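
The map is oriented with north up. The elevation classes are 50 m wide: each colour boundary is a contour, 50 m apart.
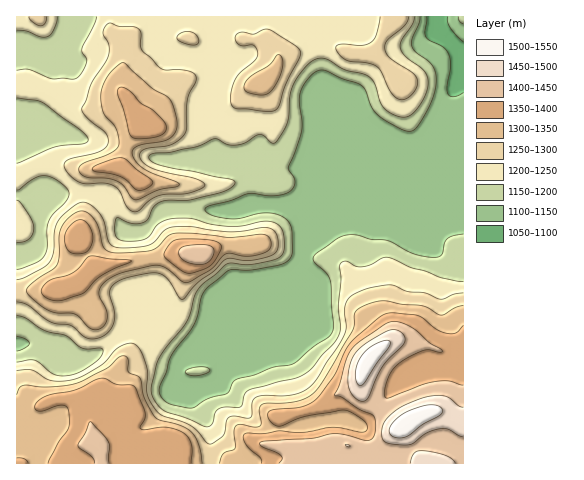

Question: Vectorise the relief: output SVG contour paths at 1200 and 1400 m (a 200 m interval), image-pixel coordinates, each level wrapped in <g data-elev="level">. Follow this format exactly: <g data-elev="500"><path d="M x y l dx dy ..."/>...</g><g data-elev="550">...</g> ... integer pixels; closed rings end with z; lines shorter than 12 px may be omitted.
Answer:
<g data-elev="1200"><path d="M17 315l9 3 19 12 22 6 15 12 6 1 13-1 2 1 0 2-4 7-10 9-12 6-10 3-8 0-6-2-14-12-5-2-17 2"/><path d="M463 282l-23-5-14-6-15-3-23-11-5 1-12 6-9 3-6-1-9-5-5 1-2 4 1 14-3 26 2 23-2 7-4 7-12 12-10 13-7 6-10 4-46 12-5 5-3 11-22 3-4 4-3 11-3 2-3 1-19-9-21-6-9-8-5-8-1-7 6-27 8-13 21-27 4-9 5-18 6-9 27-22 24 0 19-3 8-3 4-4 1-5-2-19-4-6-8-3-40 6-19-3-19-5-12-1-11 1-8 3-5 5-8 10-7 3-19 1-5-3-2-6 0-9 2-5 14 5 10 0 6-3 6-12 7-6 8-2 24 0 29-7 11-6 3-5-3-2-71-14-10-5-2-4 5-4 15-1 27-5 19-8 13 6 8 0 8-2 12-7 4-2 4 2 7 7 3 0 7-9 6-11 3-28 4-12 11-15 10-9 11 0 18 11 24 6 6 7 6 19 6 8 14 7 6 0 5-2 6-6 6-10 5-16-1-6-2-6-20-15-5-8 1-7 11-16 2-8"/><path d="M17 242l7 0 5-3 4-5 1-6-5-13-9-13-3-2"/><path d="M17 190l2 0 16-12 10-2 7 1 8 5 7 6 2 6-3 8-13 12-4 7-2 9 0 19-3 8-8 6-19 6"/><path d="M17 98l19 2 7 3 39 28 5 6 1 3-5 4-30 4-36 15"/><path d="M17 30l10 1 14 6 6 0 6-6 4-14"/><path d="M97 17l-3 8-12 23 0 4 4 7 1 3-4 9-6 7-4 1-20 0-24-9-12 0"/></g><g data-elev="1400"><path d="M109 463l0-21-6-8-13-12-12 24 13 10 3 4 0 3"/><path d="M463 385l-15-4-13 0-14 4-32 13-4-1 0-7 3-12 4-8 7-7 25-13 6 0 10 2 3-1-2-2-11-6-12-11-9-6-12-4-9 1-28 18-9 8-4 9-7 26-6 11 8 2 16 12 15 7 3 10-3 12-3 2-5 0-19-5-12-1-22 4-47 3-5 1 0 3 3 2 18 8 1 4-3 4"/><path d="M193 264l9 0 7-3 5-8-1-5-4-3-8-1-13 1-7 3-2 4 1 5 6 5z"/></g>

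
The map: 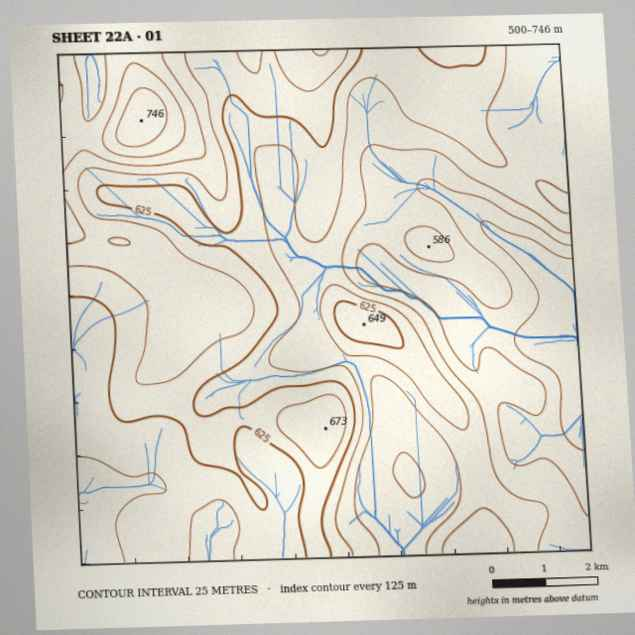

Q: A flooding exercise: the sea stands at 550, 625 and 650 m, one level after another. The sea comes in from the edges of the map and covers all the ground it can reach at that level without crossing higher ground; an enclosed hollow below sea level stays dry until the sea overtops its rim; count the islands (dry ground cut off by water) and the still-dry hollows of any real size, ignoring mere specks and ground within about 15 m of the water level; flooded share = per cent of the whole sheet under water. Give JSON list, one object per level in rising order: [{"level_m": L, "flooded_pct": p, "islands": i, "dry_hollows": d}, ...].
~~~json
[{"level_m": 550, "flooded_pct": 10, "islands": 0, "dry_hollows": 0}, {"level_m": 625, "flooded_pct": 70, "islands": 1, "dry_hollows": 0}, {"level_m": 650, "flooded_pct": 84, "islands": 1, "dry_hollows": 0}]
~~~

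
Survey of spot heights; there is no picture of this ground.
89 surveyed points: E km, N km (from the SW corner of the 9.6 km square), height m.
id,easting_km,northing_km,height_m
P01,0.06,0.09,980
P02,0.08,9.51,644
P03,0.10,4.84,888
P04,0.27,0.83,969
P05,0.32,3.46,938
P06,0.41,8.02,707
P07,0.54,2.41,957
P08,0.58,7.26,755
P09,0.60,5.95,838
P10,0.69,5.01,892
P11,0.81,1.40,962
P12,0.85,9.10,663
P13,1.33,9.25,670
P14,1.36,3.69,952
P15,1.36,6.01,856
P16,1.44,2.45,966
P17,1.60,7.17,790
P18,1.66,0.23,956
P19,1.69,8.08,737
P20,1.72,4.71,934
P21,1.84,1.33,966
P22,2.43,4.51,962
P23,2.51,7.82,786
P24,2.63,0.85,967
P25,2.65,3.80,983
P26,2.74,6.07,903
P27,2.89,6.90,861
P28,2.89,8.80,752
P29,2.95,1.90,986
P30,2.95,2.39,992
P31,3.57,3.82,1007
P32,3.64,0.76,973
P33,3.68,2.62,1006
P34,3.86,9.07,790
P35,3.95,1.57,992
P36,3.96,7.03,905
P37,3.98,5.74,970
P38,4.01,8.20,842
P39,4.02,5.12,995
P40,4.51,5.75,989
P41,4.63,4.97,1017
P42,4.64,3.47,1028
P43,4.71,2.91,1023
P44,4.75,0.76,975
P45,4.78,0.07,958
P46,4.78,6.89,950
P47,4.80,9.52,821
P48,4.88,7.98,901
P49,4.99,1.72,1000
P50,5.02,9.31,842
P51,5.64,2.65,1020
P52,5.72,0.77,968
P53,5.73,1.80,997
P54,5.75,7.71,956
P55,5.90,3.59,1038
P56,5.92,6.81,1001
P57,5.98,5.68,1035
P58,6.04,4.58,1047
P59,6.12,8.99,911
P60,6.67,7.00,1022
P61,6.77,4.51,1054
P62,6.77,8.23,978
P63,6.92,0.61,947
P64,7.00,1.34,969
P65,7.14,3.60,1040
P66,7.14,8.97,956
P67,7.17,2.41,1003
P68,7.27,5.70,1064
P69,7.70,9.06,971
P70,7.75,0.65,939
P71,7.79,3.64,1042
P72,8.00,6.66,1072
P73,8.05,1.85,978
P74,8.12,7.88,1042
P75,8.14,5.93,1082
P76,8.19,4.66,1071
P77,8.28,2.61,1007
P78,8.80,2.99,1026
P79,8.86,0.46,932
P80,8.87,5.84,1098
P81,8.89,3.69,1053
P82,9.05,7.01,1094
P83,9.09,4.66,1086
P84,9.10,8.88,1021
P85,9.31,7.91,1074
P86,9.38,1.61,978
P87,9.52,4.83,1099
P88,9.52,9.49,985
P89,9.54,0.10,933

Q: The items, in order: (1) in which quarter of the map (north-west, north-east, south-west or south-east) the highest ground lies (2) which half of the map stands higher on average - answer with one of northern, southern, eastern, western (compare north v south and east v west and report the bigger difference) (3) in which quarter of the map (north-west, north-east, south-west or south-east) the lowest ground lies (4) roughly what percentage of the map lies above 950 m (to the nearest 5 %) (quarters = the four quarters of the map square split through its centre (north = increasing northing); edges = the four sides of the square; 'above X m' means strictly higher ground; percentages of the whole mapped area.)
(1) The highest ground is in the north-east quarter.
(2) The eastern half stands higher on average than the western half.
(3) The lowest ground is in the north-west quarter.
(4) Roughly 65 % of the ground is higher than 950 m.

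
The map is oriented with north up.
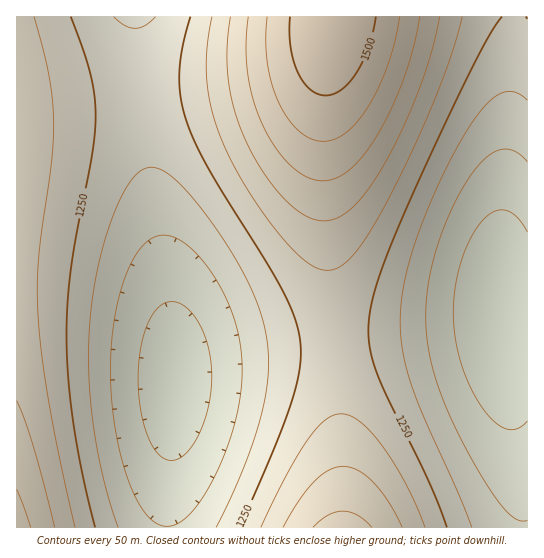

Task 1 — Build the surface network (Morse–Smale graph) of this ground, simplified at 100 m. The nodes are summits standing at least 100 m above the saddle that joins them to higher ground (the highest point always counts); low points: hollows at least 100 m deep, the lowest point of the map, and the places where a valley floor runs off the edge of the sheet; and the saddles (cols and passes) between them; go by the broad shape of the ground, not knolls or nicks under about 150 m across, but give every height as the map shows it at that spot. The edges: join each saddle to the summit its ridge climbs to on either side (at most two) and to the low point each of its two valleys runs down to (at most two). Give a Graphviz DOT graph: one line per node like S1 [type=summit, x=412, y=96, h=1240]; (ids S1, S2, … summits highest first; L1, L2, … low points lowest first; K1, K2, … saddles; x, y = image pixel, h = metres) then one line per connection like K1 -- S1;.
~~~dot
graph terrain {
  S1 [type=summit, x=333, y=19, h=1541];
  S2 [type=summit, x=17, y=527, h=1421];
  S3 [type=summit, x=342, y=527, h=1418];
  L1 [type=low, x=501, y=315, h=1060];
  L2 [type=low, x=174, y=381, h=1074];
  K1 [type=saddle, x=334, y=341, h=1270];
  K2 [type=saddle, x=139, y=97, h=1222];
  K1 -- S1;
  K1 -- S3;
  K1 -- L1;
  K1 -- L2;
  K2 -- S1;
  K2 -- S2;
  K2 -- L2;
}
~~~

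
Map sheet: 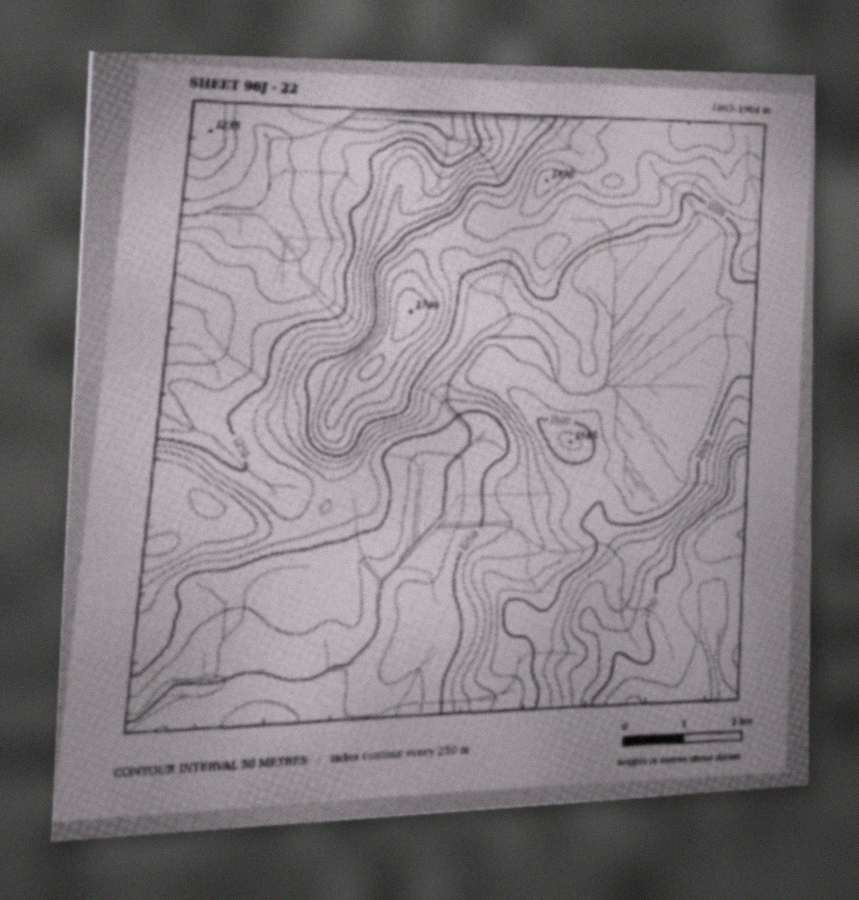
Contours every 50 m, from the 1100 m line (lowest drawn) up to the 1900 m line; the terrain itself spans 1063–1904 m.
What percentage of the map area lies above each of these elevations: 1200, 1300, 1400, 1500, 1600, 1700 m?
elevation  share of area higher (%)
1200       81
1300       64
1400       54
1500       29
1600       18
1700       8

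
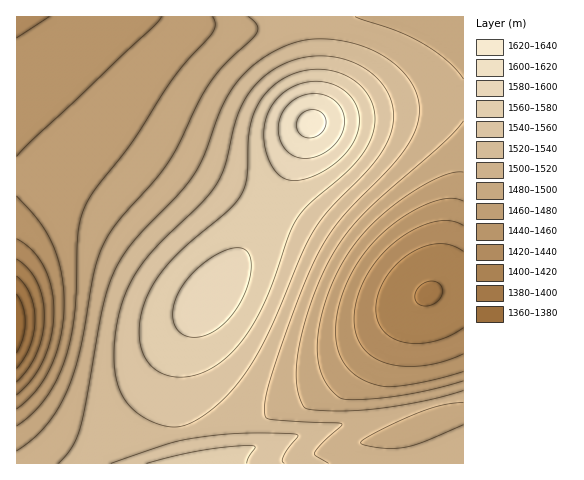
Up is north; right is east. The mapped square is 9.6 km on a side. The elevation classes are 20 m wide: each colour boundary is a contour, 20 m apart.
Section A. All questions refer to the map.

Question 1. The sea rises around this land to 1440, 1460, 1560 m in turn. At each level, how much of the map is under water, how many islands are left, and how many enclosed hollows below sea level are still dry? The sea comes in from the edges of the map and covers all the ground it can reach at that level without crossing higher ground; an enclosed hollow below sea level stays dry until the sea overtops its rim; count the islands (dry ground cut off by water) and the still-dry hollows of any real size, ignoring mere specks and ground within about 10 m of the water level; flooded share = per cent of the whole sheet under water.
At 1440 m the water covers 9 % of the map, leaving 0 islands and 0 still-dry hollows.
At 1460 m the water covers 18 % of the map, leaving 0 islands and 0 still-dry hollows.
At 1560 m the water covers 84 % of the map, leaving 1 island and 0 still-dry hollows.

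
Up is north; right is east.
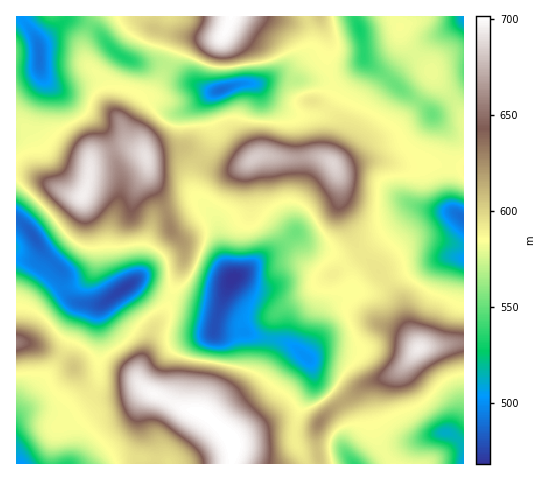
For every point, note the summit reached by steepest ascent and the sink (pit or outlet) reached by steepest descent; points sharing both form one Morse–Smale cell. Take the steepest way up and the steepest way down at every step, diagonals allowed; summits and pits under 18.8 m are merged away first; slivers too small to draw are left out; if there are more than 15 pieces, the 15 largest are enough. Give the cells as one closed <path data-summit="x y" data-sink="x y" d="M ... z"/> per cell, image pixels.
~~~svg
<path data-summit="232 441" data-sink="234 278" d="M297 233l-17 14-18 11-18 15-10 4-16 32-48-10-6 15-11 16-16 45 4 10 10 7-7 6-4 11 1 36-4 13 2 6 166-1-10-22 0-13 3-16 17-29-3-18-7-10 15-26 6-20 7-6 20-12 19 0 14-11-25-27-11 7-7 1-14-8-21-7z"/><path data-summit="333 164" data-sink="234 278" d="M273 156l-15 0-12 8-15 6-14-1-18-9-6 8-1 19 3 7 22 27 6 36 8 19 4 1 9-4 18-15 23-14 10-11 13 13 21 7 14 8 7-1 11-7-21-40 0-27-6-21-4-4-9-4-36 1z"/><path data-summit="419 348" data-sink="234 278" d="M386 282l-14 9-19 0-20 12-7 6-6 20-15 26 7 10 3 18-17 29-3 16 0 13 11 23 13-1-3-26 4-17 42-34 34-13 22-24-11-26-5-21z"/><path data-summit="83 195" data-sink="125 287" d="M112 149l-17 7-4 4-3 22-7 15-12-3-35-18-10-4-8 1 0 45 12 10 16 24 18 18 1 17 3 7 11 9 25 1 21-16-9-16-5-14 1-31 11-33 0-19z"/><path data-summit="231 17" data-sink="221 90" d="M320 16l-20 6-19-1-16-5-34 0-6 17-7 5-38 0-6 10-6 18 27 18 19 8 24-8 21 0 14-6 20 2 39 0-4-14 2-23z"/><path data-summit="333 164" data-sink="360 28" d="M364 58l-4 9-21 23-11 19 9 9 2 6-9 30 0 5 4 7 9 2 24-7 16 0 23 5 26-2 17 1 3-12 0-14-4-8-21-23-57-43z"/><path data-summit="146 157" data-sink="40 59" d="M75 20l-11 1-26 22 4 31 11 13 48 38 8 14 3 10 15-2 12 3-12-11-3-13 17-24 14-12 12-24-2-2-28-1-17-7-13-13-11-14z"/><path data-summit="419 348" data-sink="463 463" d="M463 343l-43 4-24 26-29 11-2 7 9 39 11 25 14-9 41-14 12 2 12 11z"/><path data-summit="333 164" data-sink="221 90" d="M255 84l-21 1-19 7-5 5-3 13 6 19 0 7-6 14-8 9 11 7 13 4 16-2 19-12 27 2 36-1 9 4 0-7 9-30-2-6-9-9-8 6-7 1-21-2-25-14z"/><path data-summit="232 441" data-sink="21 463" d="M143 388l-17 7-13 3-12 0-7-4-12 12-19 10-21-6-13 0-8 4-5 5 0 44 122 1-1-6 4-13-1-36 4-11 7-6z"/><path data-summit="83 195" data-sink="40 59" d="M40 66l-9 4-15 0 0 54 8 3 7 12 4 26 4 10 18 14 12 5 12 3 7-15 3-22 11-8 9-2 1-4-11-21-48-38-10-11z"/><path data-summit="17 342" data-sink="125 287" d="M41 248l-2 5-7 7-16-1 0 83 23 4 28 14 6 5 13 23 6 6 7-11 1-48-2-21 3-9-16-1-12-3-10-14-1-17z"/><path data-summit="333 164" data-sink="463 218" d="M383 161l-16 0-31 7 4 18 0 27 21 39 31-22 24-23 18 4 21 0-5-9-1-37-17-1-26 2z"/><path data-summit="232 441" data-sink="125 287" d="M139 282l-8 1-28 20-4 5 0 75-6 10 4 3 23 0 23-8-6-11 1-8 10-21 5-18 11-16 7-16z"/><path data-summit="146 157" data-sink="221 90" d="M167 65l-12 25-14 12-15 22-2 8 3 7 19 17 11-5 26-3 17 10 7-8 6-14-6-33 7-11-19-8z"/>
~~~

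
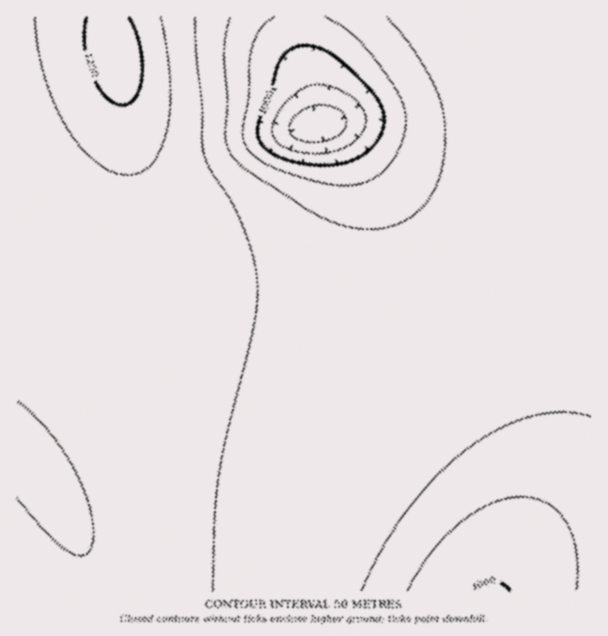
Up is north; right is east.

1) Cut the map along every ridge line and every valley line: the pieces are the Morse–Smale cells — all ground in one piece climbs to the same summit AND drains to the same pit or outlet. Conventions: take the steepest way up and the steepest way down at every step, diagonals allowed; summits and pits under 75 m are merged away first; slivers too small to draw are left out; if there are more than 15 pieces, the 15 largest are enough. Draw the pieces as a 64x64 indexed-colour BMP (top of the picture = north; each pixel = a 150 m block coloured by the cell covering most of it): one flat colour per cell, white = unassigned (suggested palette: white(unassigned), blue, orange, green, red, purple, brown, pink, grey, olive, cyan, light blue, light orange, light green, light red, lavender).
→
<image width="64" height="64" href="data:image/bmp;base64,Qk12CAAAAAAAAHYAAAAoAAAAQAAAAEAAAAABAAQAAAAAAAAIAAATCwAAEwsAABAAAAAAAAAA////ALR3HwAOf/8ALKAsACgn1gC9Z5QAS1aMAMJ34wB/f38AIr28AM++FwDox64AeLv/AIrfmACWmP8A1bDFADMzMzMxERERERERERERERERERERERERERERERERERERMzMzMzEREREREREREREREREREREREREREREREREREREzMzMzERERERERERERERERERERERERERERERERERERETMzMzMRERERERERERERERERERERERERERERERERERERMzMzMREREREREREREREREREREREREREREREREREREREzMzMxERERERERERERERERERERERERERERERERERERETMzMxERERERERERERERERERERERERERERERERERERERMzMzEREREREREREREREREREREREREREREREREREREREzMzERERERERERERERERERERERERERERERERERERERETMzMRERERERERERERERERERERERERERERERERERERERMzMREREREREREREREREREREREREREREREREREREREREzMRERERERERERERERERERERERERERERERERERERERETMxERERERERERERERERERERERERERERERERERERERERMxERERERERERERERERERERERERERERERERERERERERExERERERERERERERERERERERERERERERERERERERERERERERERERERERERERERERERERERERERERERERERERERERERERERERERERERERERERERERERERERERERERERERERERERERERERERERERERERERERERERERERERERERERERERERERERERERERERERERERERERERERERERERERERERERERERERERERERERERERERERERERERERERERERERERERERERERERERERERERERERERERERERERERERERERERERERERERERERERERERERERERERERERERERERERERERERERERERERERERERERERERERERERERERERERERERERERERERERERERERERERERERERERERERERERERERERERERERERERERERERERERERERERERERERERERERERERERERERERERERERERERERERERERERERERERERERERERERERERERERERERERERERERERERERERERERERERERERERERERERERERERERERERERERERERERERERERERERERERERERERERERERERERERERERESIiIiIiIiERERERERERERERERERERERERERERERERIiIiIiIiIiIiIRERERERERERERERERERERERERERESIiIiIiIiIiIiIiIREREREREREREREREREREREREREiIiIiIiIiIiIiIiIiIRERERERERERERERERERERERIiIiIiIiIiIiIiIiIiIiERERERERERERERERERERERIiIiIiIiIiIiIiIiIiIiIhEREREREREREREREREREREiIiIiIiIiIiIiIiIiIiIiIREREREREREREREREREREiIiIiIiIiIiIiIiIiIiIiIiEREREREREREREREREREiIiIiIiIiIiIiIiIiIiIiIiIhERERERERERERERERESIiIiIiIiIiIiIiIiIiIiIiIiERERERERERERERERESIiIiIiIiIiIiIiIiIiIiIiIiIhERERERERERERERERIiIiIiIiIiIiIiIiIiIiIiIiIiEREREREREREREREREiIiIiIiIiIiIiIiIiIiIiIiIiIhERERERERERERERESIiIiIiIiIiIiIiIiIiIiIiIiIiERERERERERERERERIiIiIiIiIiIiIiIiIiIiIiIiIiIREREREREREREREREiIiIiIiIiIiIiIiIiIiIiIiIiIiERERERERERERERESIiIiIiIiIiIiIiIiIiIiIiIiIiIRERERERERERERERIiIiIiIiIiIiIiIiIiIiIiIiIiIhEREREREREREREREiIiIiIiIiIiIiIiIiIiIiIiIiIiERERERERERERERESIiIiIiIiIiIiIiIiIiIiIiIiIiIRERERERERERERERIiIiIiIiIiIiIiIiIiIiIiIiIiIhERERERERERERERIiIiIiIiIiIiIiIiIiIiIiIiIiIiEREREREREREREREiIiIiIiIiIiIiIiIiIiIiIiIiIiIRERERERERERERESIiIiIiIiIiIiIiIiIiIiIiIiIiIhERERERERERERERIiIiIiIiIiIiIiIiIiIiIiIiIiIiEREREREREREREREiIiIiIiIiIiIiIiIiIiIiIiIiIiIRERERERERERERESIiIiIiIiIiIiIiIiIiIiIiIiIiIRERERERERERERERIiIiIiIiIiIiIiIiIiIiIiIiIiIhEREREREREREREREiIiIiIiIiIiIiIiIiIiIiIiIiIiEREREREREREREREiIiIiIiIiIiIiIiIiIiIiIiIiIiIRERERERERERERESIiIiIiIiIiIiIiIiIiIiIiIiIiIRERERERERERERERIiIiIiIiIiIiIiIiIiIiIiIiIiIhEREREREREREREREiIiIiIiIiIiIiIiIiIiIiIiIiIiERERERERERERERESIiIiIiIiIiIiIiIiIiIiIiIiIiERERERERERERERESIiIiIiIiIiIiIiIiIiIiIiIiIiIRERERERERERERERIiIiIiIiIiIiIiIiIiIiIiIiIiIRERERERER"/>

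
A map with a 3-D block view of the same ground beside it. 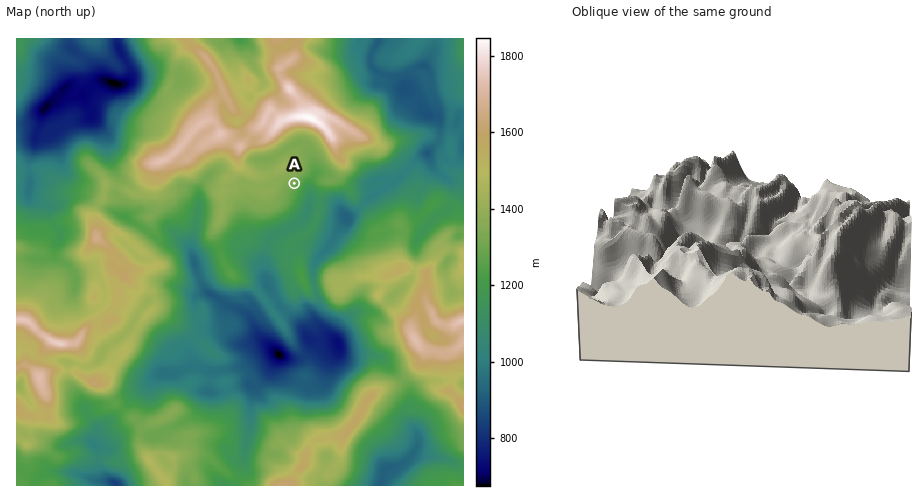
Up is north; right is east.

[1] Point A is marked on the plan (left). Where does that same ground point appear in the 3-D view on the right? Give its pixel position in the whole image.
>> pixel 808 248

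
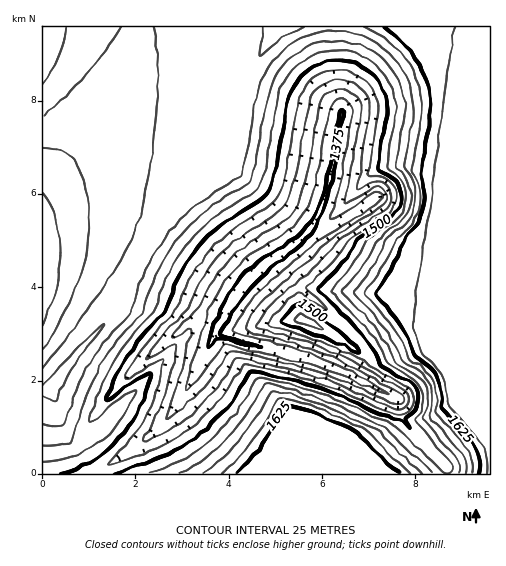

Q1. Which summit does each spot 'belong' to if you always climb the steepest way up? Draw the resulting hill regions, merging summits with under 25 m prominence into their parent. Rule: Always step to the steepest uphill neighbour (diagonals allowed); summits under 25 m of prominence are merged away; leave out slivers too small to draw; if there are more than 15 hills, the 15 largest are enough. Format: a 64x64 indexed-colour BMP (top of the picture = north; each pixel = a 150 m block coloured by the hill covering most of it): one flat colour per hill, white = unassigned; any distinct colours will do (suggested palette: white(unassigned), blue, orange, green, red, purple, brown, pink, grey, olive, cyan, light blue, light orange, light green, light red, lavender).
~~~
<image width="64" height="64" href="data:image/bmp;base64,Qk12CAAAAAAAAHYAAAAoAAAAQAAAAEAAAAABAAQAAAAAAAAIAAATCwAAEwsAABAAAAAAAAAA////ALR3HwAOf/8ALKAsACgn1gC9Z5QAS1aMAMJ34wB/f38AIr28AM++FwDox64AeLv/AIrfmACWmP8A1bDFADMzMzEiIiIiIiIiIiIiIiIiIiIiIiIiIiIiIiIiERERMzMzEREiIiIiIiIiIiIiIiIiIiIiIiIiIiIiIiEREREzMzMRERIiIiIiIiIiIiIiIiIiIiIiIiIiIiIiERERETMzMRERERIiIiIiIiIiIiIiIiIiIiIiIiIiIiERERERMzMxERERESIiIiIiIiIiIiIiIiIiIiIiIiIiIREREREzMzMREREREiIiIiIiIiIiIiIiIiIiIiIiIiIRERERETMzMxERERERIiIiIiIiIiIiIiIiIiIiIiIiIRERERERMzMzMRERERESIiIiIiIiIiIiIiIiIiIiIiIREREREREzMzMzEREREREiIiIiIiIiIiIiIiIiIiIiIRERERERETMzMzMRERERERIiIiIiIiIiIiIiIiIiIiIhERERERERMzMzMzERERERESIiIiIiIiIiIiIiIiIiIiEREREREREzMzMzMxERERERIiIiIiIiIiIiIiIiIiIhERERERERETMzMzMzMRERERESIiIiIiIiIiIiIiIiIRERERERERERMzMzMzMzERERERIiIiIiIiIiIiIiIiUREREREREREREzMzMzMzMxERERESIiIiIiIiIiIiIlVRERERERERERETMzMzMzMzMRERERIiIiIiIiIiIiJVVVURERERERERERMzMzMzMzMzERERESIiIiIiIiIlVVVVVREREREREREREzMzMzMzMzMxERERIiIiIiIlVVVVVVVVERERERERERETMzMzMzMzMzMRERESIiIlVVVVVVVVVVERERERERERERMzMzMzMzMzMzERERIlVVVVVVVVVVVVEREREREREREREzMzMzMzMzMzMzEREVVVVVVVVVVVVVERERERERERERETMzMzMzMzMzMzMxERVVVVVVVVVVVVERERERERERERERMzMzMzMzMzMzMzMxM1VVVVVVVVVVEREREREREREREREzMzMzMzMzMzMzMzMzNVVVVVVVVVERERERERERERERETMzMzMzMzMzMzMzMzM1VVVVVVVRERERERERERERERERMzMzMzMzMzMzMzMzMzNVVVVVVREREREREREREREREREzMzMzMzMzMzMzMzMzEVVVVVVRERERERERERERERERETMzMzMzMzMzMzMzMzERFVVVVRERERERERERERERERERMzMzMzMzMzMzMzMxERERVVVREREREREREREREREREREzMzMzMzMzMzMzMREREREVVVERERERERERERERERERETMzMzMzMzMzMzMREREREREVERERERERERERERERERERMzMzMzMzMzMzEREREREREREREREREREREREREREREREzMzMzMzMzMxERERERERERERERERERERERERERERERETMzMzMzMzMxERERERERERERERERERERERERERERERERMzMzMzMzMRERERERERERERERERERERERERERERERERERETMzMREREREREREREREREREREREREREREREREREREREREREREREREREREREREREREREREREREREREREREREREREREREREREREREREREREREREREREREREREREREREREREREREREREREREREREREREREREREREREREREREREREREREREREREREREREREREREREREREREREREREREREREREREREREREREREREREREREREREREREREREREREREREREREREREREREREREREREREREREREREREREREREREREREUERERERERERERERERERERERERERERERERERERERERERRBERERERERERERERERERERERERERERERERERERERERFEQREREREREREREREREREREREREREREREREREREREREUREERERERERERERERERERERERERERERERERERERERERRERBERERERERERERERERERERERERERERERERERERERFEREQREREREREREREREREREREREREREREREREREREREURERBERERERERERERERERERERERERERERERERERERERREREQRERERERERERERERERERERERERERERERERERERFEREREEREREREREREREREREREREREREREREREREREREUREREQRERERERERERERERERERERERERERERERERERERREREREERERERERERERERERERERERERERERERERERERFERERERBEREREREREREREREREREREREREREREREREREUREREREERERERERERERERERERERERERERERERERERERRERERERBERERERERERERERERERERERERERERERERERFEREREREEREREREREREREREREREREREREREREREREREURERERERBERERERERERERERERERERERERERERERERERREREREREERERERERERERERERERERERERERERERERERFEREREREQREREREREREREREREREREREREREREREREREUREREREREERERERERERERERERERERERERERERERERERREREREREQRERERERERERERERERERERERERERERERERFERERERERBEREREREREREREREREREREREREREREREREUREREREREERERERERERERERERERERERERERERERERER"/>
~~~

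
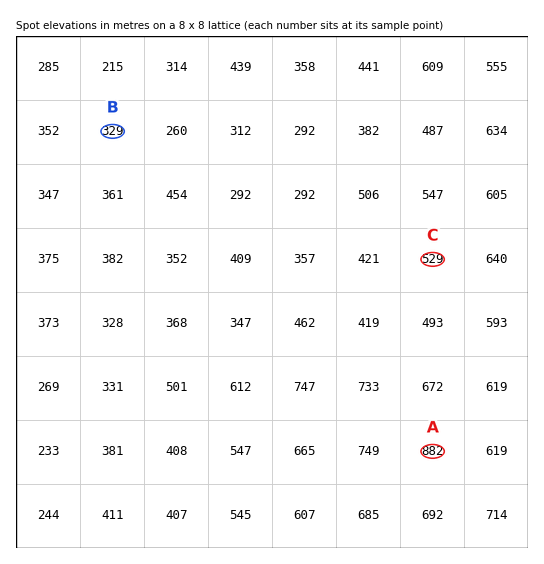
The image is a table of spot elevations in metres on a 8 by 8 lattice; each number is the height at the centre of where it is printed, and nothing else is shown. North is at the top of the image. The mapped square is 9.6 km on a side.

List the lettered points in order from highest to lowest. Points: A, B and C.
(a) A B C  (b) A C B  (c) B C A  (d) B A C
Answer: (b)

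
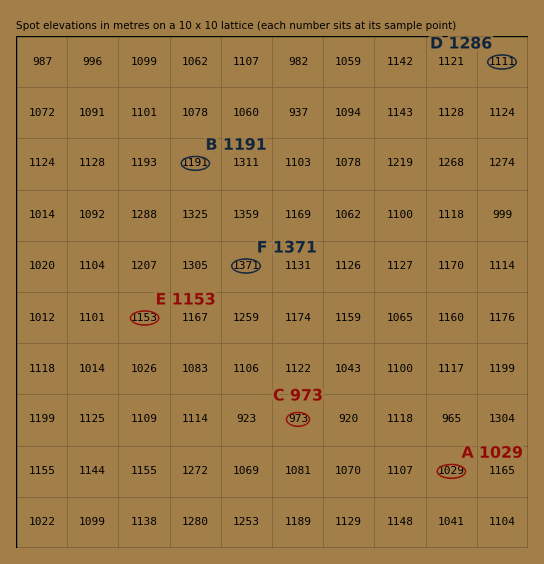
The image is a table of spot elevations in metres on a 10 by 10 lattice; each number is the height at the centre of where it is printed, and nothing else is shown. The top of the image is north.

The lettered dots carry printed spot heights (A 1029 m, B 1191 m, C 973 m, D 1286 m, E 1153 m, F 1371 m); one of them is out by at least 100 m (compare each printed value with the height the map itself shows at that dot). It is D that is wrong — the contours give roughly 1111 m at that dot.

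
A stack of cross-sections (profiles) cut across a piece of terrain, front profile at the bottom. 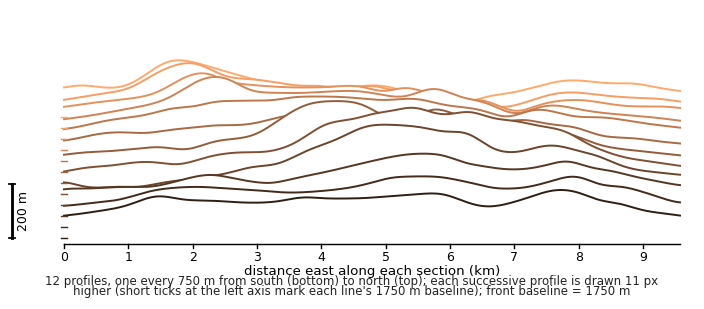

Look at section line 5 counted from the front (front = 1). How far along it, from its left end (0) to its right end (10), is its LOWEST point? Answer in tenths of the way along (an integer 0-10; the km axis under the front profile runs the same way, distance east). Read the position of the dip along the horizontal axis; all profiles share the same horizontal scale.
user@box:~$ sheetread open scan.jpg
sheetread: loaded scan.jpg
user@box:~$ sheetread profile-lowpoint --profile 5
0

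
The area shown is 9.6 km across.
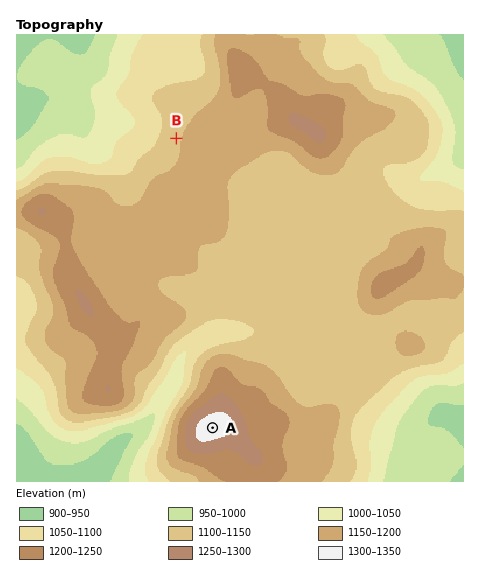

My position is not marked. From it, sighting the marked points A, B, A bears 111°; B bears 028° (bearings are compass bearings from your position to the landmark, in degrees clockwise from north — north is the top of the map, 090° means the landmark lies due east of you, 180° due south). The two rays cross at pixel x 55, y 367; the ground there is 1130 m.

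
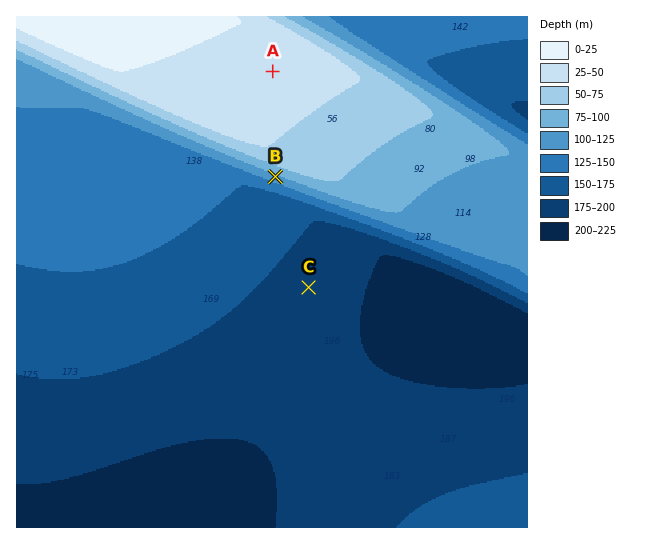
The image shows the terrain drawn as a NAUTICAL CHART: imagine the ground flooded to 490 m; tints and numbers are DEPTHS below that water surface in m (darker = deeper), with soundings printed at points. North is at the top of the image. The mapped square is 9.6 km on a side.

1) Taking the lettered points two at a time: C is below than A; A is above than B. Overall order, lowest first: C B A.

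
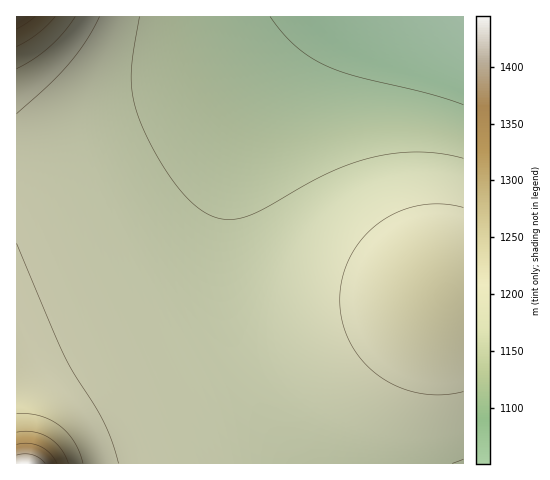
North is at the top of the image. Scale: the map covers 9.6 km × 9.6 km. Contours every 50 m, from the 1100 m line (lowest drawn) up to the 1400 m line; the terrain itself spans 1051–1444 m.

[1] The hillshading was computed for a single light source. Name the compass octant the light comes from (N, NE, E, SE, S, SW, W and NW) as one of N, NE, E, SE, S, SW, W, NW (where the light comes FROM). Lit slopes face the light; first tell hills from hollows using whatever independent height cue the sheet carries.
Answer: NW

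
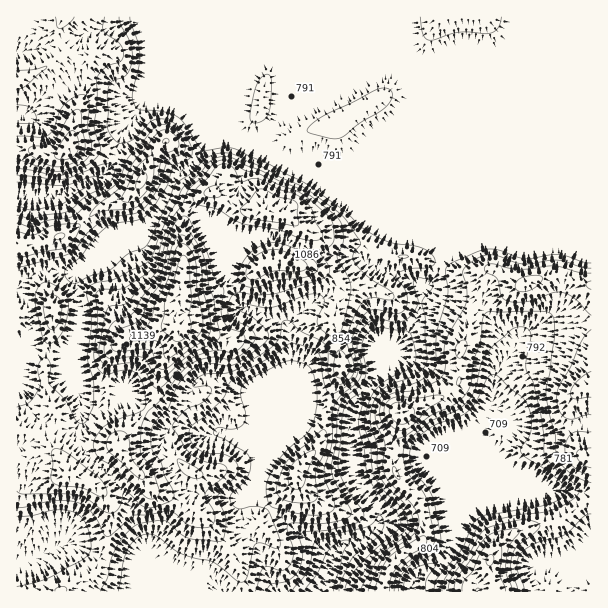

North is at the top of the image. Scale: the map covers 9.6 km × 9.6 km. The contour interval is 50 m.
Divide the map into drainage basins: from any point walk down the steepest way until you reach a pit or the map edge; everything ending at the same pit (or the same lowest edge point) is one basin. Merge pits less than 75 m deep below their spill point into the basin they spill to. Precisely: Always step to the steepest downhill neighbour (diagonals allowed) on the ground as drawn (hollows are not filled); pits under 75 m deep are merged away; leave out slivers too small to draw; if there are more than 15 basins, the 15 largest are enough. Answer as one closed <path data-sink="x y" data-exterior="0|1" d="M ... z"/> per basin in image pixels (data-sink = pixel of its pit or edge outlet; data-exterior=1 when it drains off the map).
<path data-sink="323 591" data-exterior="1" d="M591 16l-575 1 0 130 10 1 19 8 17-2 7-8 33 5 32 13 10 12-5 10-11 12-29 10-16 15-18 12-33 11-16-1 1 347 365-1 2-10 7-17 10-10 16-8 5-6 4-7 0-14-5-15-5-7-16-17-6-10 0-21 8-35 47-20 8-8 3-8 0-28 6-11 6-24 16-43 3-2 6 0 24 14 30-8 13 1 21 7 7 0z"/><path data-sink="413 591" data-exterior="1" d="M497 270l-6 0-7 11-18 58-6 11 0 28-3 8-8 8-47 20-8 35 0 21 6 10 20 21 6 18 0 14-4 7-5 6-16 8-10 10-7 17-1 11 84 0 1-7 19-16 9-23 8-8 23-10 30-6 28-20 7-2 0-41-5-2-7-8-2-23-6-19 4-12 5-5 11-4 0-101-35-9-14 1-22 7z"/><path data-sink="30 195" data-exterior="0" d="M75 146l-6 0-3 5-9 5-12 0-19-8-10 1 1 95 15 2 33-11 18-12 16-15 29-10 11-12 5-10-10-12-32-13z"/>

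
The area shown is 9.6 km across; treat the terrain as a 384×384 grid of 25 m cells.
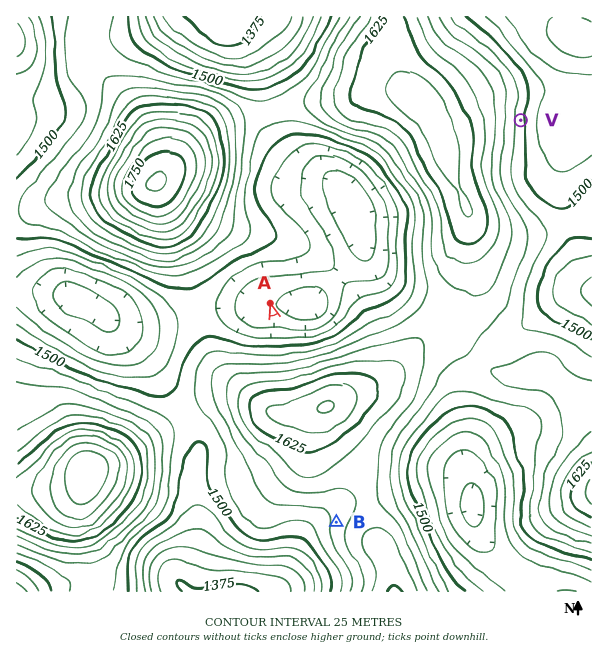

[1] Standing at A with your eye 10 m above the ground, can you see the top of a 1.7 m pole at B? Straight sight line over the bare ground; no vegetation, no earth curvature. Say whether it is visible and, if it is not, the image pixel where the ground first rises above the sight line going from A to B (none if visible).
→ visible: false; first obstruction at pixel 278 328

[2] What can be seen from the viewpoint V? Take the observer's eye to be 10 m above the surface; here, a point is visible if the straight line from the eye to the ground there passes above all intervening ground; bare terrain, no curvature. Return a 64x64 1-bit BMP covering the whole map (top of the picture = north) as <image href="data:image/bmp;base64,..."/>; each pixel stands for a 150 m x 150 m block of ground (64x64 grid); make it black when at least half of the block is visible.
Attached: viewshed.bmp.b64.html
<image width="64" height="64" href="data:image/bmp;base64,Qk0+AgAAAAAAAD4AAAAoAAAAQAAAAEAAAAABAAEAAAAAAAACAAATCwAAEwsAAAIAAAAAAAAA////AAAAAAAAAAAAAAAAAAAAAAAAAAAAAAAAAAAAAAAAAAAAAAAAAAAAAAAAAAAAAAAAAAAAAAAAAAAAAAAAAAAAAAAAAAAAAAAAAAAAAAAAAAAAAAAAAAAAAAAAAAAAAAAAAAAAAA8AAAAAAAAADwAAAAAAAAAHAAAAAAAAAAcAAAAAAAAABwAAAAAAAAADAAAAAAAAAAEAAAAAAAAAAAAAAAAAAAAAAAAAAAAAAAMAAAAAAAAABwAAAAAAAAAHAAAAAAAAAAcAAAAAAAAADwAAAAAAAAAPAAAAAAAAAAcAAAAAAAAAAQAAAAAAAAAAAAAAAAAAAAAAAAAAAAAAAAAAAAAAAAAAAAAAAAAAAAAAAAAAAAAAAAAAAAAAAAAAAAAAAAAAAAAAAAAAAAAAAAAAAAAAAAAAAAAAAAAAAAAAAAAAAAAAAAAAAAAAAAHwAAAAAAAAB/8AAAAAAAAf/wAAAAAAAB//AAAAAAAAP/8AAAAAAAA//wAAAAAAAD//AAAAAAAAP/8AAAAAAAAf/wAAAAAAAB//AAAAAAAAD/8AAAAAAAAP/wAAAAAAAAf/AAAAAAAAB/8AAAAAAAAD/wAAAAAAAAD/AAAAAAAAAB8AAAAAAAAAAQAAAAAAAAAAAAAAAAAAAAAAAAAAAAAAAAAAAAAAAAABAAAAAAAAAAMAAAAAAAAABw=="/>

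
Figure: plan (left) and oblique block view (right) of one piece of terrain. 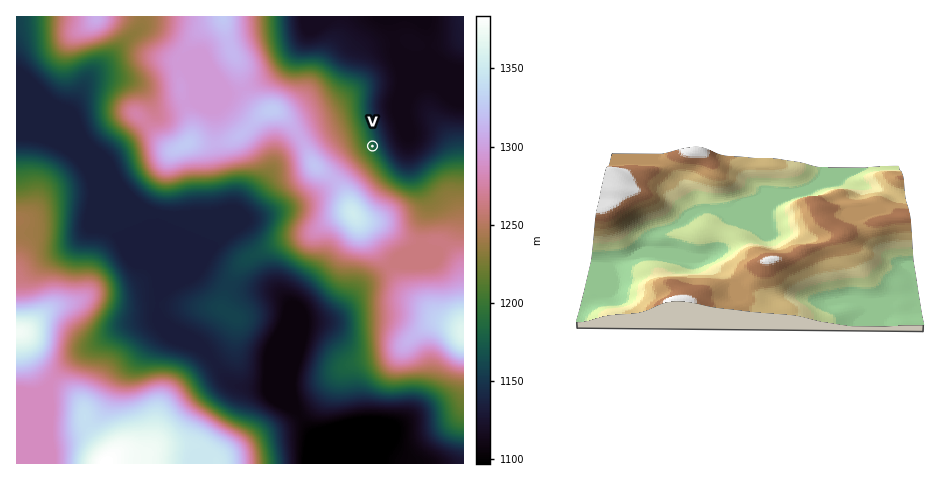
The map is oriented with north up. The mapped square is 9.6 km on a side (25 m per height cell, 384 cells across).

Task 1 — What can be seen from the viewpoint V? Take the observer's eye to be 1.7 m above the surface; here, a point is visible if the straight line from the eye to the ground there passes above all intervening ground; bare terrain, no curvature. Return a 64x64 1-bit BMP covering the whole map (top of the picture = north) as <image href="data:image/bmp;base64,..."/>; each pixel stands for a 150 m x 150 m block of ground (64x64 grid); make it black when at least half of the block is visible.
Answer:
<image width="64" height="64" href="data:image/bmp;base64,Qk0+AgAAAAAAAD4AAAAoAAAAQAAAAEAAAAABAAEAAAAAAAACAAATCwAAEwsAAAIAAAAAAAAA////AAAAAAAAAAAAAAAAAAAAAAAAAAAAAAAAAAAAAAAAAAAAAAAAAAAAAAAAAAAAAAAAAAAAAAAAAAAAAAAAAAAAAAAAAAAAAAAAAAAAAAAAAAAAAAAAAAAAAAAAAAAAAAAAAAAAAAAAAAAAAAAAAAAAAAAAAAAAAAAAAAAAAAAAAAAAAAAAAAAAAAAAAAAAAAAAAAAAAAAAAAAAAAAAAAAAAAAAAAAAAAAAAAAAAAAAAAAAAAAAAAAAAAAAAAAAAAAAAAAAAAAAAAAAAAAAAAAAAAAAAAAAAAAAAAAAAAAAAAAAAAAAAAAAAAAAAAAAAAAAAAAAAAAAAAAAAAAAAAAAAAAAAAAAAAAAAAAAAAAAAAAAAAAADAAAAAAAAAAMAAAAAAAAAAQAAAAAAAAYAAAAAAAAAD/wAAAAAAAAf/gAAAAAAAD//AAAAAAAAP/+AAAAAAAB//8AAAAAAAH//wAAAAAAAH//AAAAAAAAP/8AAAAAAAB//wAAAAAAAH//AAAAAAAA//8AAAAAAAD//wAAAAAAAP//AAAAAAAA//8AAAAAAAD//wAAAAAAAP//AAAAAAAAf/8AAAAAAAAf/wAAAAAAAA//AAAAAAAAD/8AAAAAAAAP/wAAAAAAAA//AAAAAAAAD/8AAAAAAAAf/wAAAAAAAB//AAAAAAAAH/8AAAAAAAAf/w=="/>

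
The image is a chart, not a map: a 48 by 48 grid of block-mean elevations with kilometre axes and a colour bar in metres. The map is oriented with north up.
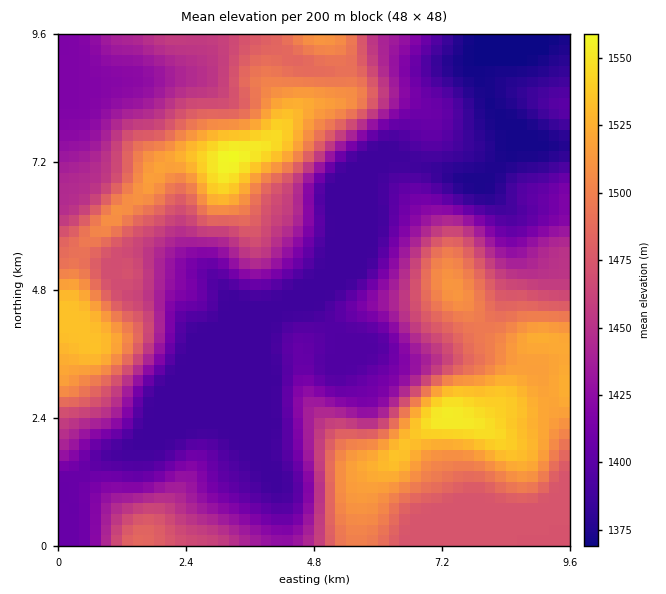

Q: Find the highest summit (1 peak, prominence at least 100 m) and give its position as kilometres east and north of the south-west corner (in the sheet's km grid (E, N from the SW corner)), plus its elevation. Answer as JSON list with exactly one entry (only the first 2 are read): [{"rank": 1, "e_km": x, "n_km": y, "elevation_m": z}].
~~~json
[{"rank": 1, "e_km": 3.26, "n_km": 7.29, "elevation_m": 1559}]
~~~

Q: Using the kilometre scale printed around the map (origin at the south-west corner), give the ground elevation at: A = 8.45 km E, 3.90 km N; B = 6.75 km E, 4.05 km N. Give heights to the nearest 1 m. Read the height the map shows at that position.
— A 1510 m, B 1458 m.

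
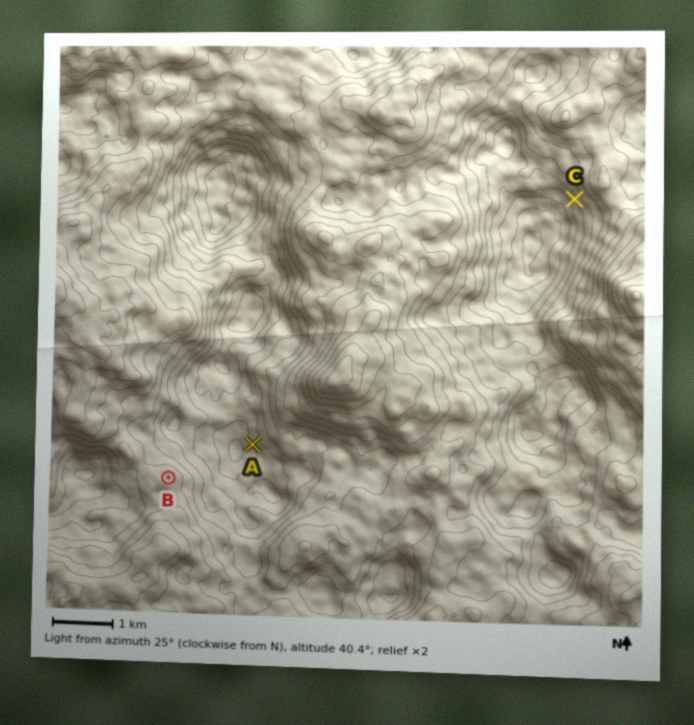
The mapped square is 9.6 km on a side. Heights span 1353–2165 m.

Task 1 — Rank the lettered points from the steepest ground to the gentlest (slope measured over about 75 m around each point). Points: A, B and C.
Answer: C A B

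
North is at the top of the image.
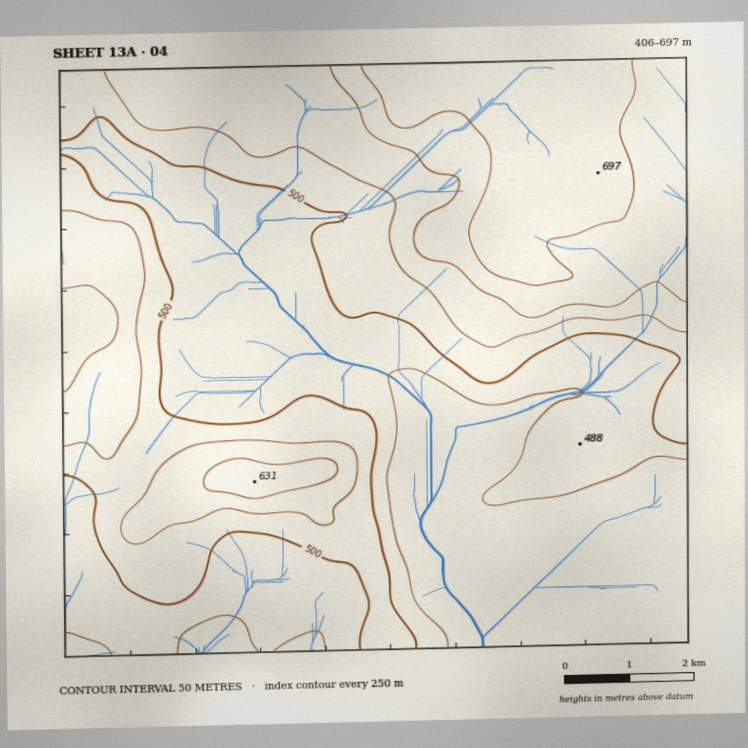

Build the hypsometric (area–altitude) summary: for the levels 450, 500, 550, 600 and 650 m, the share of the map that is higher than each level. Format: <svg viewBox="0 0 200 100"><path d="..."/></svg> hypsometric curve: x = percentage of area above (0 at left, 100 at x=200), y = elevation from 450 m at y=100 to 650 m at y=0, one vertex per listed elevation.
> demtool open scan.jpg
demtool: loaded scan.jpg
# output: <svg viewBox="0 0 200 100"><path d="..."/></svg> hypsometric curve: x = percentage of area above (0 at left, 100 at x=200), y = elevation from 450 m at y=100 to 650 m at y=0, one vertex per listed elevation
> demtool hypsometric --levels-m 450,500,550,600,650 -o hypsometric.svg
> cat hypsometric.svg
<svg viewBox="0 0 200 100"><path d="M166 100l-57-25-37-25-32-25-21-25"/></svg>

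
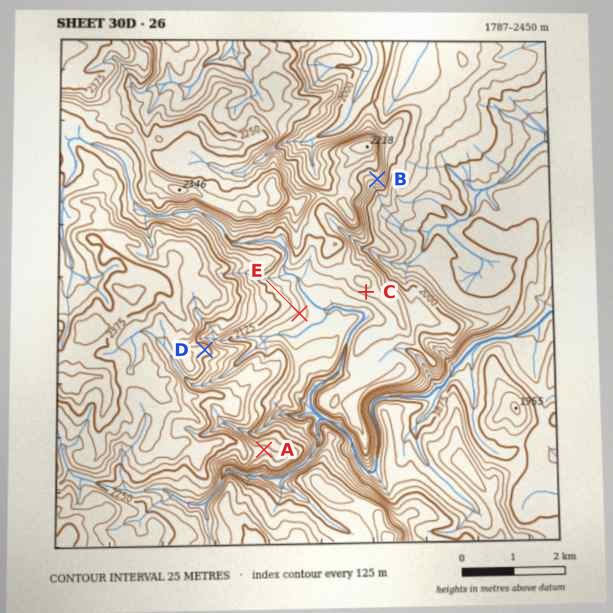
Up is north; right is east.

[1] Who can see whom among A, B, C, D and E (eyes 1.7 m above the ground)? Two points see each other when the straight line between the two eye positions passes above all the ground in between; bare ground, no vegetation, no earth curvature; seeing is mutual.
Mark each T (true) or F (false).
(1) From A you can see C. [T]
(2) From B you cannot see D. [T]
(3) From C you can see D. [T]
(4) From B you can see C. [F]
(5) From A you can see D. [F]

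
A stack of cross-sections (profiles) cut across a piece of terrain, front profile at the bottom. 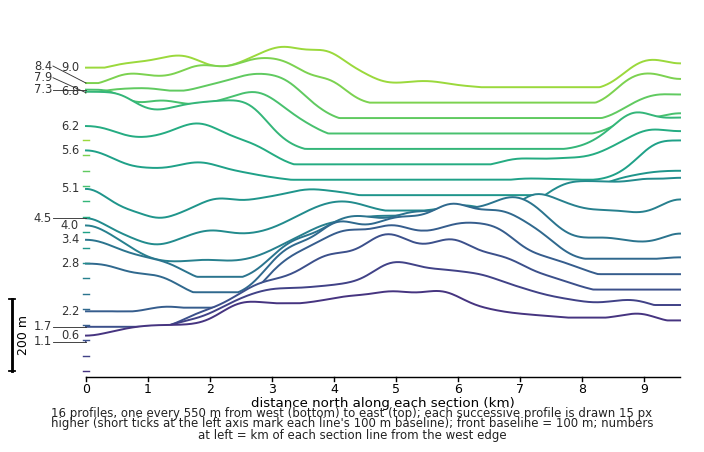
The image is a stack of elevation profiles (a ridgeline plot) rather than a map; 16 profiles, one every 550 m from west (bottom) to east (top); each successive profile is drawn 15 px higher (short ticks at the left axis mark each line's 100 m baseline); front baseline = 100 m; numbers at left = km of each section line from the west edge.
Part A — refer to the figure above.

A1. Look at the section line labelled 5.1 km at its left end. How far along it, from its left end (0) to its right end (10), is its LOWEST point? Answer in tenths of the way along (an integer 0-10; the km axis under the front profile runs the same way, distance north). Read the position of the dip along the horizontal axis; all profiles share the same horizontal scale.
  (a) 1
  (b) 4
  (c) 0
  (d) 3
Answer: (a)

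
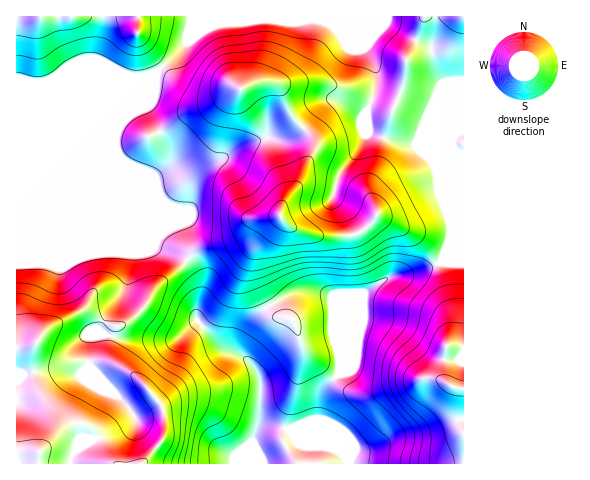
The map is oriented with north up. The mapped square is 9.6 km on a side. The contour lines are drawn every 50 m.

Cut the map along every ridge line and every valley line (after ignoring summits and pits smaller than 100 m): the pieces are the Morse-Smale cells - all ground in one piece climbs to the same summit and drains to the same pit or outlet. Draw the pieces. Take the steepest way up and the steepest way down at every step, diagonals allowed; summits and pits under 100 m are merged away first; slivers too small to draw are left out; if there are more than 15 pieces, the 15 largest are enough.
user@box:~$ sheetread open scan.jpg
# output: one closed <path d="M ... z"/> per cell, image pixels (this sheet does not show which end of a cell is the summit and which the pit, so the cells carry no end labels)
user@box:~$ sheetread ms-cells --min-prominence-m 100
<path d="M463 16l-227 0-30 13-18 13-6 8-21 17-31 32-4 10-10 24 0 15 4 7 1 11 30 73 4 8 28 11 12 9 7 14 0 13-5 15 0 11 27 30 22 9 13 16 2 8-1 33-7 26 6 22 88 0-1-5-12-9-6-9-10-23 1-16 5-13 15-17 0-19 23-58 13-9 17-10 22-3 26-11 24 1z"/><path d="M155 73l-11 4-12 0-7-4-57 0-25 9-27-2 1 384 242-1 0-5-6-16 7-26 1-33-2-8-13-16-22-9-27-30 0-11 5-15-2-16-5-11-8-7-13-7-19-7-35-84 0-7-4-7 2-19 12-30z"/><path d="M445 262l-5 0-26 11-25 4-27 18-23 58 0 19-15 17-5 13-1 12 11 30 17 15 2 5 116-1 0-199z"/><path d="M235 16l-218 0-1 62 27 4 25-9 57 0 7 4 21-3 49-43z"/>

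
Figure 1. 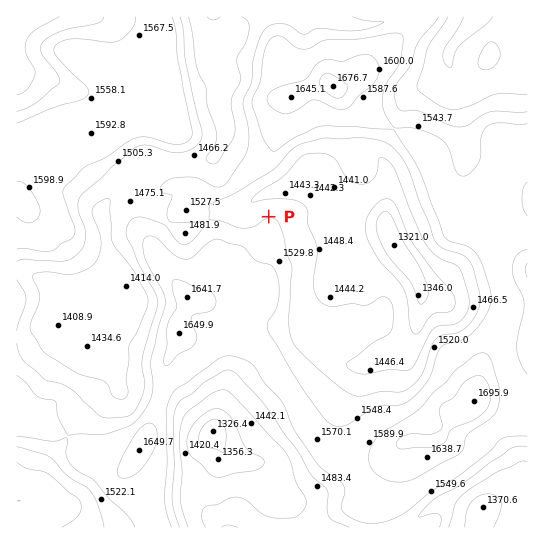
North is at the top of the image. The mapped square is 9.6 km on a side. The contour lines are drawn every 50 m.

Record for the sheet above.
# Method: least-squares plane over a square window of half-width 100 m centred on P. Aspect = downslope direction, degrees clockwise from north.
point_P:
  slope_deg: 7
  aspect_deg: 353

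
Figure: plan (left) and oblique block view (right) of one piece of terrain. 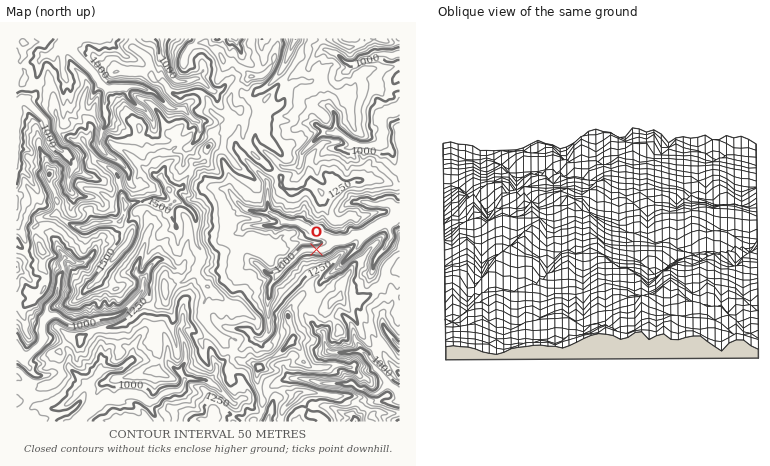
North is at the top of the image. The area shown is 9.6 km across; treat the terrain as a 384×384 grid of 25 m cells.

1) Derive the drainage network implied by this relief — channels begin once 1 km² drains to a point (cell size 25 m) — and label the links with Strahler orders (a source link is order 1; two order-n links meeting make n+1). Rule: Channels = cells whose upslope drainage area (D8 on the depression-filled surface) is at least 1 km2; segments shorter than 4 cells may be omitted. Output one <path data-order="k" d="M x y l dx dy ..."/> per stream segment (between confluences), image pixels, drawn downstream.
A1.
<path data-order="3" d="M90 408l-10 12 0 2"/><path data-order="1" d="M234 404l-18-18-6-2-4-4-12 0-2-2-8 2"/><path data-order="1" d="M78 392l8-6 4 0"/><path data-order="2" d="M90 386l0 22"/><path data-order="2" d="M390 386l8 6 2 4"/><path data-order="2" d="M184 380l-2 6-4 4-10 2-6 2-8 8-6 0-6-4-6-4-16 0-6 6-2 0-6-4-2 0-8 8-4 2-2 2"/><path data-order="1" d="M298 378l16 2 6 4 24 0 8 0 4 4 4 2 4 0 10 4 4 0 10-10 2 2"/><path data-order="1" d="M130 362l-10 8-14 0-4 0-10 12-2 4"/><path data-order="1" d="M324 340l2 6 2 6 2 0 20 0 2 0 10 0 2 0 2 4 4 6 20 24"/><path data-order="1" d="M390 336l10 10"/><path data-order="1" d="M250 332l6 6 2 2 6-2 4-4 2-4-2-14 0-2 0-14 2-2 0-12 8-12"/><path data-order="1" d="M182 326l-2 2 0 4 4 12 2 18-4 6-2 4 4 8"/><path data-order="2" d="M46 320l-4 4 0 16-2 4-14 14-4 0-4-4-2 0"/><path data-order="2" d="M144 280l-2 2 0 8-2 4-18 18-6 4-8 0 0 2-8 0-8 2-8 0-8 4-6 0-14-10-8 2-2 4"/><path data-order="2" d="M278 274l24-24 4 0 16 0 6-2 6-8"/><path data-order="1" d="M176 268l-10-8-2 0-6 0-10 8 0 2-4 10"/><path data-order="1" d="M252 262l4 0 2 2 12 10 8 0"/><path data-order="1" d="M86 260l-4 4-6 0-6-6-6 0-2 4 2 8-6 8 0 8-2 10-10 12 0 10 0 2"/><path data-order="1" d="M382 252l4-6 2-4 4-4 0-4-2-2 0-10"/><path data-order="1" d="M360 244l2-8 0-2"/><path data-order="3" d="M334 240l12 0 10-6 6 0"/><path data-order="1" d="M146 238l0 4-4 10 0 4-4 4 0 2-2 4 0 8 8 6"/><path data-order="3" d="M362 234l2 0 8-6 14-6 4 0"/><path data-order="1" d="M246 226l32 0 4-4 6 0"/><path data-order="2" d="M288 222l10 0 8 4 4 4 6 2 4 0 2 2 6 4 4 2 2 0"/><path data-order="3" d="M390 222l6-6 2-6 2 0"/><path data-order="2" d="M270 212l18 10"/><path data-order="1" d="M370 204l4 0 16 0 6 6 4 0"/><path data-order="1" d="M72 192l-4-4 0-8 4-10 0-2-2-6-6-6-2-4-8-8-2-6-4-6-4-12-20-20-4 0-4 4"/><path data-order="1" d="M230 190l4 8 10 10 12 4 14 0"/><path data-order="1" d="M258 172l10 10 0 22 2 8"/><path data-order="1" d="M290 168l8 0 2-2 2-14 18-16 4-2 6 0"/><path data-order="1" d="M124 166l-6-6-10-4-6-6-2-4 0-6 2-4 0-4 4-6 0-8-2-6 0-16 2-8"/><path data-order="1" d="M16 150l0-40"/><path data-order="1" d="M348 148l4-2 6 0"/><path data-order="2" d="M358 146l20 0 4-4 0-6 2-4-2-2 0-14 6-4 8-2 4-2"/><path data-order="2" d="M330 134l10 0"/><path data-order="2" d="M340 134l10 8 6 2 2 2"/><path data-order="1" d="M200 130l-2-8-4-2-10-12-12 0-4-2-14-14-12-4-2-2-12 0-4 2"/><path data-order="1" d="M318 126l8 6 4 2"/><path data-order="1" d="M152 118l-4-4-6-6-6-2-8-8-2-8-2-2"/><path data-order="1" d="M336 116l0 14 0 2 4 2"/><path data-order="2" d="M106 88l-6-6-6-8-24-24 0-4 0-2 4-4 0-2"/><path data-order="2" d="M124 88l-18 0"/><path data-order="1" d="M66 78l-2-2 0-4-2-2 0-18-2-2 0-4 4-8"/><path data-order="1" d="M198 78l-10 4-10 0-8-6-4-18-4-6 0-14"/><path data-order="1" d="M290 54l6-16"/><path data-order="1" d="M332 52l4 2 8 8 6 2 4 0 6-4 0-2 10 0 6-4 18 2 6-2"/><path data-order="1" d="M86 38l-12 0"/>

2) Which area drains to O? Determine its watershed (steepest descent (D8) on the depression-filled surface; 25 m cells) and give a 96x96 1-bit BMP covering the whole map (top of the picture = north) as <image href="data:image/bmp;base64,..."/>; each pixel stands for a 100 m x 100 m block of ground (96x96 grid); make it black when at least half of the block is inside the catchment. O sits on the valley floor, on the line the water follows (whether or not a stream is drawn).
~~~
<image width="96" height="96" href="data:image/bmp;base64,Qk2+BAAAAAAAAD4AAAAoAAAAYAAAAGAAAAABAAEAAAAAAIAEAAATCwAAEwsAAAIAAAAAAAAA////AAAAAAAAAAAAAAAAAAAAAAAAAAAAAAAAAAAAAAAAAAAAAAAAAAAAAAAAAAAAAAAAAAAAAAAAAAAAAAAAAAAAAAAAAAAAAAAAAAAAAAAAAAAAAAAAAAAAAAAAAAAAAAAAAAAAAAAAAAAAAAAAAAAAAAAAAAAAAAAAAAAAAAAAAAAAAAAAAAAAAAAAAAAAAAAAAAAAAAAAAAAAAAAAAAAAAAAAAAAAAAAAAAAAAAAAAAAAAAAAHAAAAAAAAAAAAAAA/gAAAAAAAAAAAAAB/4AAAAAAAAAAAAAD/8AAAAAAAAAAAAAH/+AAAAAAAAAAAAAP//AAAAAAAAAAAAAf//gAAAAAAAAAAAA///gAAAAAAAAAAAB///gAAAAAAAAAAAD///gAAAAAAAAAAAD///gAAAAAAAAAAAH///AAAAAAAAAAAAH///AAAAAAAAAAAAP///AAAAAAAAAAAAH///gAAAAAAAAAAAH///gAAAAAAAAAAAH///wAAAAAAAAAAAH///4AAAAAAAAAAAH///8AAAAAAAAAAAD///+AAAAAAAAAAAH///+AAAAAAAAAAAP////AAAAAAAAAAAP////gAAAAAAAAAAf////wAAAAAAAAAAf////gAAAAAAAAAAP////gAAAAAAAAAAP////gAAAAAAAAAAB////gAAAAAAAAAAAP+P/gAAAAAAAAAAAD8A/gAAAAAAAAAAAAAAPgAAAAAAAAAAAAAAAAAAAAAAAAAAAAAAAAAAAAAAAAAAAAAAAAAAAAAAAAAAAAAAAAAAAAAAAAAAAAAAAAAAAAAAAAAAAAAAAAAAAAAAAAAAAAAAAAAAAAAAAAAAAAAAAAAAAAAAAAAAAAAAAAAAAAAAAAAAAAAAAAAAAAAAAAAAAAAAAAAAAAAAAAAAAAAAAAAAAAAAAAAAAAAAAAAAAAAAAAAAAAAAAAAAAAAAAAAAAAAAAAAAAAAAAAAAAAAAAAAAAAAAAAAAAAAAAAAAAAAAAAAAAAAAAAAAAAAAAAAAAAAAAAAAAAAAAAAAAAAAAAAAAAAAAAAAAAAAAAAAAAAAAAAAAAAAAAAAAAAAAAAAAAAAAAAAAAAAAAAAAAAAAAAAAAAAAAAAAAAAAAAAAAAAAAAAAAAAAAAAAAAAAAAAAAAAAAAAAAAAAAAAAAAAAAAAAAAAAAAAAAAAAAAAAAAAAAAAAAAAAAAAAAAAAAAAAAAAAAAAAAAAAAAAAAAAAAAAAAAAAAAAAAAAAAAAAAAAAAAAAAAAAAAAAAAAAAAAAAAAAAAAAAAAAAAAAAAAAAAAAAAAAAAAAAAAAAAAAAAAAAAAAAAAAAAAAAAAAAAAAAAAAAAAAAAAAAAAAAAAAAAAAAAAAAAAAAAAAAAAAAAAAAAAAAAAAAAAAAAAAAAAAAAAAAAAAAAAAAAAAAAAAAAAAAAAAAAAAAAAAAAAAAAAAAAAAAAAAAAAAAAAAAAAAAAAAAAAAAAAAAAAAAAAAAAAAAAAAAAAAAAAAAAAAAAAAAAAAAAAAAAAAAAAAAAAAAAAAAAAA="/>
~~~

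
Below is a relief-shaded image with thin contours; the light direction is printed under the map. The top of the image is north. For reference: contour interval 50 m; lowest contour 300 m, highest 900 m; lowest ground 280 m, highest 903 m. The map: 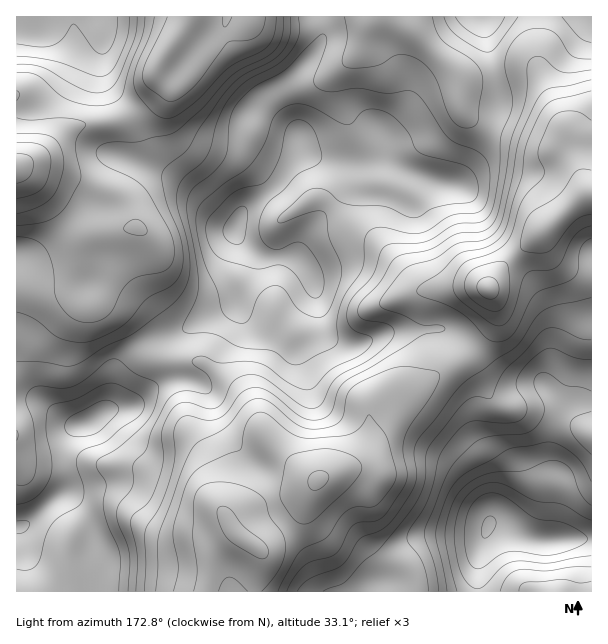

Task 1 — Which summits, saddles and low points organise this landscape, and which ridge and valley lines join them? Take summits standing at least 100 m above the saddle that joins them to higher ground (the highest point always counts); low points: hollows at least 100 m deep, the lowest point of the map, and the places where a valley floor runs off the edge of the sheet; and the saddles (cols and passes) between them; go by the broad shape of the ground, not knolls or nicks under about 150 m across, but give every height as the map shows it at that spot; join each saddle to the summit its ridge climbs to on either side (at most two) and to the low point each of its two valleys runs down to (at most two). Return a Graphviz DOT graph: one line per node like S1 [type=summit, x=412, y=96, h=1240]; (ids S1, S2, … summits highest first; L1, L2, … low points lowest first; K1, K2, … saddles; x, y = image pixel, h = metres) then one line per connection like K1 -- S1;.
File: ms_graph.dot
graph terrain {
  S1 [type=summit, x=488, y=527, h=903];
  S2 [type=summit, x=236, y=227, h=815];
  S3 [type=summit, x=87, y=423, h=774];
  S4 [type=summit, x=482, y=17, h=746];
  S5 [type=summit, x=101, y=17, h=669];
  L1 [type=low, x=488, y=290, h=280];
  L2 [type=low, x=17, y=168, h=281];
  L3 [type=low, x=248, y=542, h=291];
  L4 [type=low, x=189, y=17, h=356];
  L5 [type=low, x=555, y=591, h=670];
  K1 [type=saddle, x=478, y=591, h=796];
  K2 [type=saddle, x=332, y=206, h=697];
  K3 [type=saddle, x=323, y=24, h=647];
  K4 [type=saddle, x=141, y=347, h=623];
  K5 [type=saddle, x=491, y=131, h=613];
  K6 [type=saddle, x=474, y=353, h=475];
  K7 [type=saddle, x=131, y=114, h=469];
  K8 [type=saddle, x=273, y=501, h=354];
  K1 -- S1;
  K1 -- L3;
  K1 -- L5;
  K2 -- S2;
  K2 -- L2;
  K2 -- L1;
  K3 -- S2;
  K3 -- L1;
  K3 -- L4;
  K4 -- S2;
  K4 -- S3;
  K4 -- L2;
  K4 -- L3;
  K5 -- S2;
  K5 -- S4;
  K5 -- L1;
  K6 -- S1;
  K6 -- S2;
  K6 -- L1;
  K6 -- L3;
  K7 -- S2;
  K7 -- S5;
  K7 -- L2;
  K7 -- L4;
  K8 -- S1;
  K8 -- S3;
  K8 -- L3;
}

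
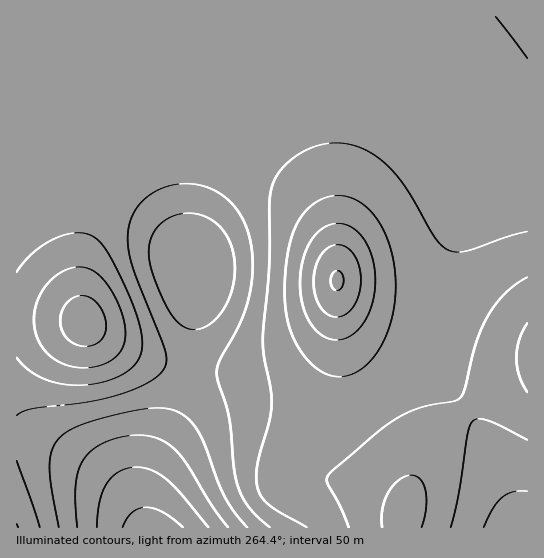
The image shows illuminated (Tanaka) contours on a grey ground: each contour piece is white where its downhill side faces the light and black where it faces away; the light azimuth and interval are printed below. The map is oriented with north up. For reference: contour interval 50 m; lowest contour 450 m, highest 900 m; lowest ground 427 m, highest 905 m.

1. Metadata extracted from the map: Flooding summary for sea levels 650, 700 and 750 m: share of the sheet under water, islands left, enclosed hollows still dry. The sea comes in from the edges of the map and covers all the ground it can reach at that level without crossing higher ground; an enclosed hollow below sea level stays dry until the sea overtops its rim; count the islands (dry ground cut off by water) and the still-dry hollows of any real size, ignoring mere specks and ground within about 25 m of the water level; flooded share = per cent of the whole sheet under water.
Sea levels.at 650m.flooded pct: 18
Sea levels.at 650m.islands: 0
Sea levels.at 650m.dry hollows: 0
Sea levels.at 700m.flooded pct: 61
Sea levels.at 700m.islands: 0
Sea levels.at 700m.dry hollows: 0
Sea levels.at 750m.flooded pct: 83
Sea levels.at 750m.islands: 2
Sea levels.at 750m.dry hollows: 0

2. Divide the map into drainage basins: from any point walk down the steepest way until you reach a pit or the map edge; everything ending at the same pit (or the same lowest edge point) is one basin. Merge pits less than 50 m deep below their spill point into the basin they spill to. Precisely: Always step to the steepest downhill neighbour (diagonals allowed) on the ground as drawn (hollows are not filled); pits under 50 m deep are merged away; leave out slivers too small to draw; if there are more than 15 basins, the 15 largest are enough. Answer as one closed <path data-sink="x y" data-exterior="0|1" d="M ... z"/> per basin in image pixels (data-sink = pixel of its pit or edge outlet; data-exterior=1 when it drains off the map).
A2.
<path data-sink="153 527" data-exterior="1" d="M527 16l-511 1 1 511 386-1 2-21 8-25 11-24 12-19 30-29 29-17 33-15z"/><path data-sink="195 263" data-exterior="0" d="M203 140l-33 1-23 7-21 12-22 23-12 24-9 36-3 48 4 31 25 19 37 18 27 8 34 5 34 0 36-7 28-14 15-16 11-18 6-28 0-26-2-16-6-16-14-25-30-31-36-23-23-8z"/><path data-sink="527 527" data-exterior="1" d="M527 377l-53 27-21 16-17 18-12 19-11 24-10 37 0 10 125-1z"/>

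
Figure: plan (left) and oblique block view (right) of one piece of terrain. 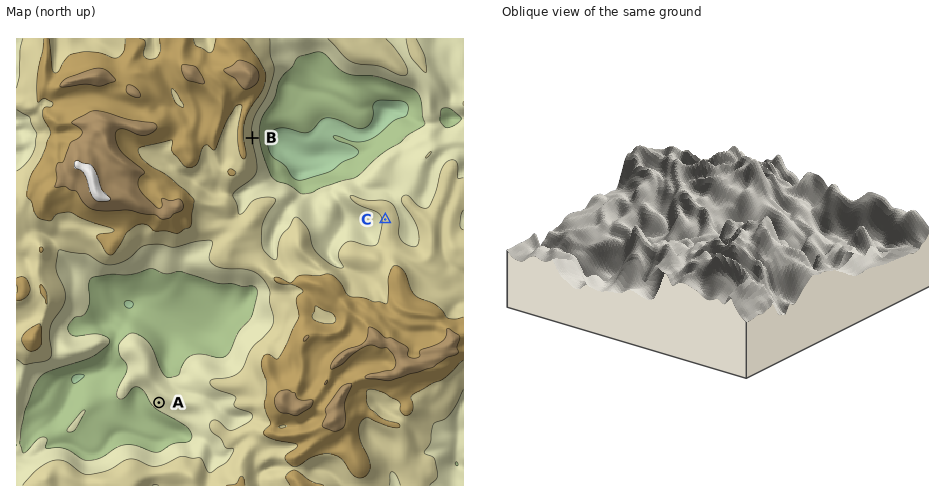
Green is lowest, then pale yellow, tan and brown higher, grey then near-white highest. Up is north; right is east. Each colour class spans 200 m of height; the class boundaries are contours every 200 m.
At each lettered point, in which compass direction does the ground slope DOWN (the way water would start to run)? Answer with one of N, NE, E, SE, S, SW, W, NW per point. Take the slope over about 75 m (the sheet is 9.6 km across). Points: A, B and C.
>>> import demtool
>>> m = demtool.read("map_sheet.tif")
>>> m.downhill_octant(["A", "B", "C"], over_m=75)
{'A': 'SW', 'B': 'E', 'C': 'W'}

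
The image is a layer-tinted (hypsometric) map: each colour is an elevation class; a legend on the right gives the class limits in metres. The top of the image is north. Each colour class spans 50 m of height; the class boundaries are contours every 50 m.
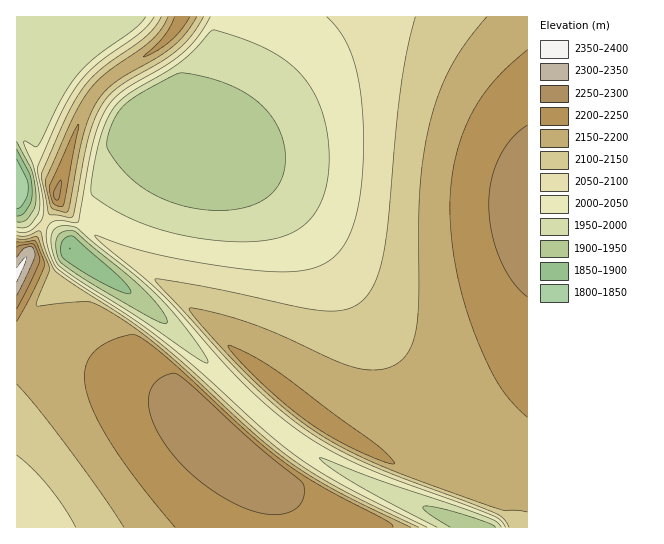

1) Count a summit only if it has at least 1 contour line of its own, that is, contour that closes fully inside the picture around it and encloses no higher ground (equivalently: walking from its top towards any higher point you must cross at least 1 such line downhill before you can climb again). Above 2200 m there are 3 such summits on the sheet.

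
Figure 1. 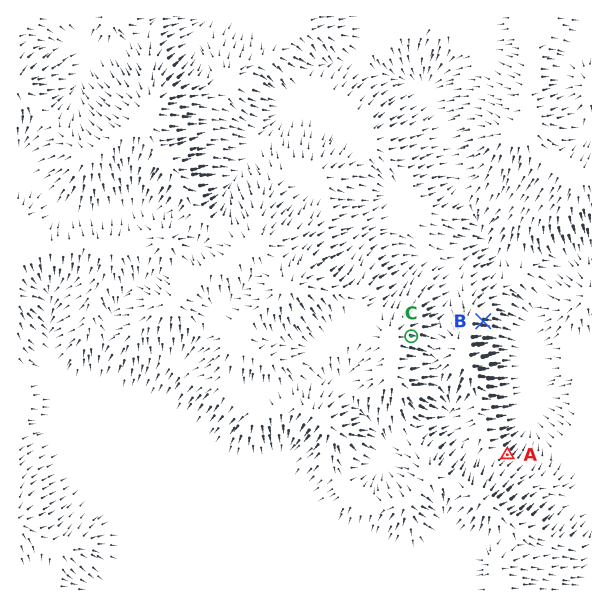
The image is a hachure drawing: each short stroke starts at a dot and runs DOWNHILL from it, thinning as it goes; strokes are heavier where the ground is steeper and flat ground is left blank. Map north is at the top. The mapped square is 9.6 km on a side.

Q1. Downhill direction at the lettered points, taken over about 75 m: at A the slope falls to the NE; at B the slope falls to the E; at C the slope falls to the E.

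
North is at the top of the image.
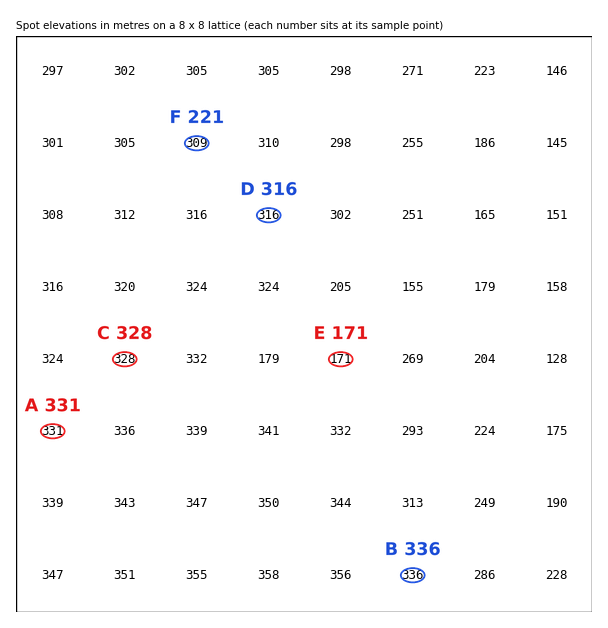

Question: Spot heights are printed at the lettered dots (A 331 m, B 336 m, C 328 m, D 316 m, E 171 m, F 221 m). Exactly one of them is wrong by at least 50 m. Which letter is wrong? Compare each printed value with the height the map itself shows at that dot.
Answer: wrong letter F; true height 309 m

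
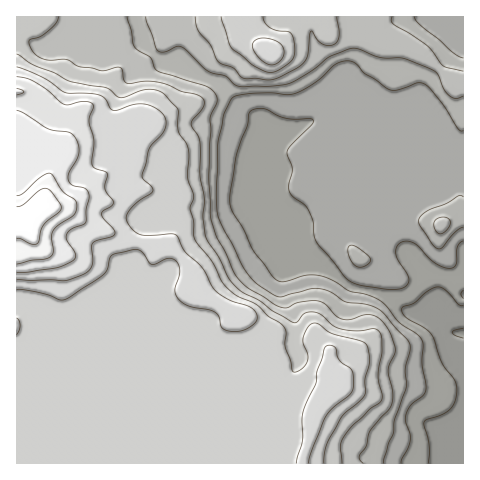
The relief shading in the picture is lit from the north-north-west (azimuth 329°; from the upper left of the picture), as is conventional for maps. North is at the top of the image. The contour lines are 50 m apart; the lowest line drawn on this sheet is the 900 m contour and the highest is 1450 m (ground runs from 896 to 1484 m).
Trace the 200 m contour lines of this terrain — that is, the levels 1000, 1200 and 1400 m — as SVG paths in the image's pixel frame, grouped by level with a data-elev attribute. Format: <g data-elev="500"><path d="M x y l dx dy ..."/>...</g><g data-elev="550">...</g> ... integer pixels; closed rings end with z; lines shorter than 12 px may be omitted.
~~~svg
<g data-elev="1000"><path d="M401 463l9-23 0-7-4-12 0-8 5-8 12-9 3-6-4-26 0-23-5-7-19-13-14-17-10-7-25-6-15-10-13-5-15-1-25 7-4-2-6-6-19-25-9-20-11-17-2-9 0-10 6-36 11-31 3-14 5-3 8-1 22 10 10 1 14-1 4 2-2 5-19 19-5 7 0 4 5 14-3 16 0 5 3 6 12 8 4 6 5 11 1 15 3 7 27 34 6 4 11 4 23 4 18-1 5-3 2-6-13-23 0-7 3-5 6-3 8 2 21 19 8 5 7 1 4-1 3-2 1-17 3-5 3-2"/></g><g data-elev="1200"><path d="M324 463l3-18 13-26 25-24 0-16 5-18-4-17-5-3-29-8-13-9-7-1-5 5-4 11 0 5 5 11-1 7-6 7-4 3-4 0-8-25 1-14-2-6-5-5-10-6-12-11-20-9-11-9-5-7-9-18-17-23-2-18-3-13 4-13-7-19 2-25-2-7-9-13 0-20-1-3-12-13-7-4-14-1-19 7-6 0-13-9-38-7-14-8-22-9-15-10"/><path d="M221 17l8 26 3 6 23 17 11 6 7 0 9-4 10-8 3-7-1-12-2-6-2-3-13-1-8-4-4-5-2-5"/></g><g data-elev="1400"><path d="M17 264l15-4 14-1 6-3 1-5-2-13 2-7 5-6 16-10 3-9-2-6-12-8-10-17-4-2-10 6-17 15-5 2"/></g>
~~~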